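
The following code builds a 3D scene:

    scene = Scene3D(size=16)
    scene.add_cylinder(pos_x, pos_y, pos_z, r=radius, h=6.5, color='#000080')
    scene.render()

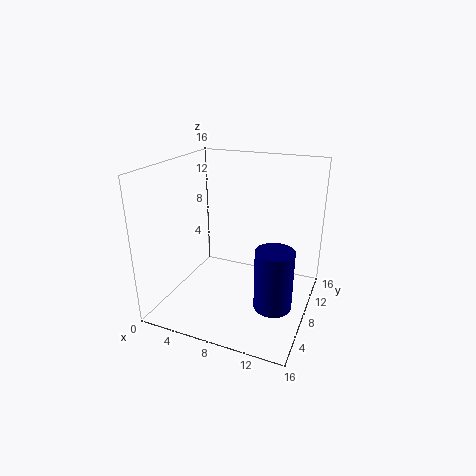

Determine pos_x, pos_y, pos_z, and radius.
pos_x = 13; pos_y = 5.5; pos_z = 2; radius = 2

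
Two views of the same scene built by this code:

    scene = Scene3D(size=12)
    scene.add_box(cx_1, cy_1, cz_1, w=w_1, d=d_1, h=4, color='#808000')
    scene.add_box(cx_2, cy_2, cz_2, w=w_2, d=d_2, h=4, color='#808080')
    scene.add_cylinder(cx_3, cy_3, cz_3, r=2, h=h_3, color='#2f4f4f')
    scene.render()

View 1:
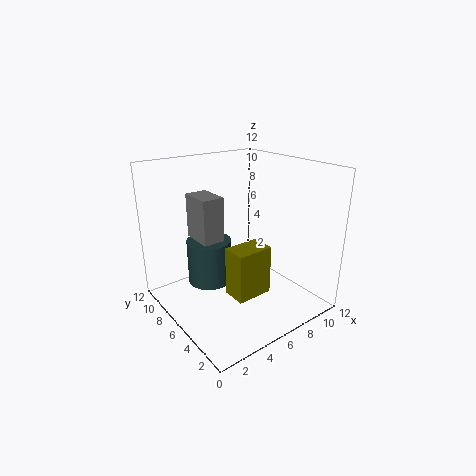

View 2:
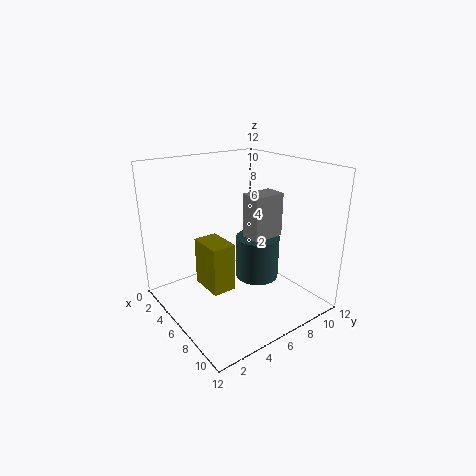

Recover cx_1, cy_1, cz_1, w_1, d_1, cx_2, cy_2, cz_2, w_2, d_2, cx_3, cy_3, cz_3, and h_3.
cx_1 = 4; cy_1 = 3; cz_1 = 2; w_1 = 3; d_1 = 2; cx_2 = 4; cy_2 = 8; cz_2 = 5; w_2 = 2; d_2 = 3; cx_3 = 5; cy_3 = 9; cz_3 = 1; h_3 = 4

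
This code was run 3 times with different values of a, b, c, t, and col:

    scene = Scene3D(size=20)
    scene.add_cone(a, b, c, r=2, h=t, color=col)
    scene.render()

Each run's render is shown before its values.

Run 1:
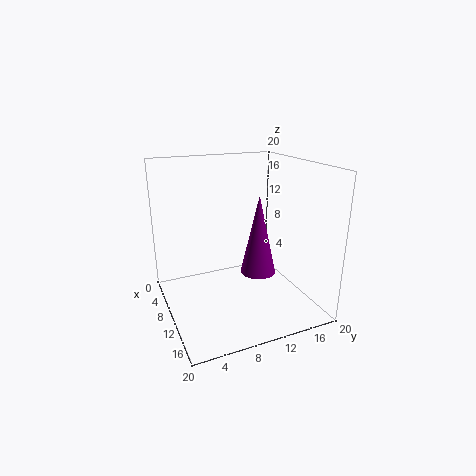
a = 18
b = 9
c = 9
t = 9
col = 'purple'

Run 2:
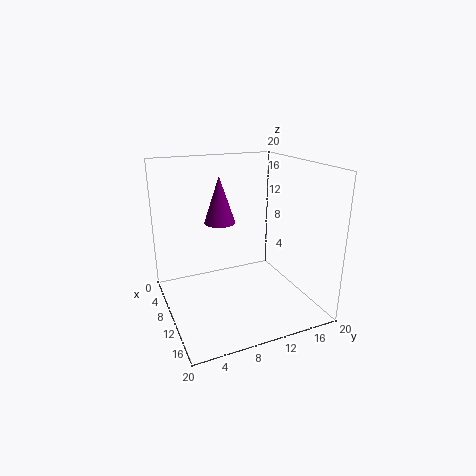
a = 11
b = 7
c = 13
t = 6
col = 'purple'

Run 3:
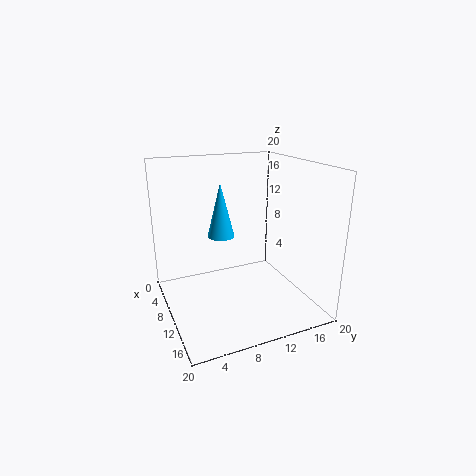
a = 6
b = 9
c = 9
t = 8
col = 'deepskyblue'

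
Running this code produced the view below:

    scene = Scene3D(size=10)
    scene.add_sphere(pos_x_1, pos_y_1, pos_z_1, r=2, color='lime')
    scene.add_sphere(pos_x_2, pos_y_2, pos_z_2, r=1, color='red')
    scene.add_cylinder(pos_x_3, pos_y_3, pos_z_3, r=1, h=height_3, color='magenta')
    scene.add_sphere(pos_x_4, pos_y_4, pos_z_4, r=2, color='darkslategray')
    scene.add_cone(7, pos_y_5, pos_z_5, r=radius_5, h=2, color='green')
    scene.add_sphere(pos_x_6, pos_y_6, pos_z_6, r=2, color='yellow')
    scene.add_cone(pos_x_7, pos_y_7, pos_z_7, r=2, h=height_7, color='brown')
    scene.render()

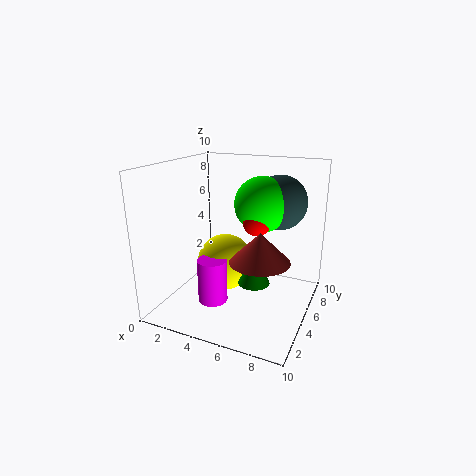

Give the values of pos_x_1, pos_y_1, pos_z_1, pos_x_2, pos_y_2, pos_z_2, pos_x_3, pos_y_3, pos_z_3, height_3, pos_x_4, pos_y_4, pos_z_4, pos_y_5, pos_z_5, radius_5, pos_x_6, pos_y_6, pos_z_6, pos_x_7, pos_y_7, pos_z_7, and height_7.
pos_x_1 = 6
pos_y_1 = 7
pos_z_1 = 7
pos_x_2 = 6
pos_y_2 = 6
pos_z_2 = 6
pos_x_3 = 4
pos_y_3 = 3
pos_z_3 = 1
height_3 = 3
pos_x_4 = 7
pos_y_4 = 8
pos_z_4 = 7
pos_y_5 = 3
pos_z_5 = 3
radius_5 = 1
pos_x_6 = 4
pos_y_6 = 5
pos_z_6 = 3
pos_x_7 = 7
pos_y_7 = 4
pos_z_7 = 4
height_7 = 2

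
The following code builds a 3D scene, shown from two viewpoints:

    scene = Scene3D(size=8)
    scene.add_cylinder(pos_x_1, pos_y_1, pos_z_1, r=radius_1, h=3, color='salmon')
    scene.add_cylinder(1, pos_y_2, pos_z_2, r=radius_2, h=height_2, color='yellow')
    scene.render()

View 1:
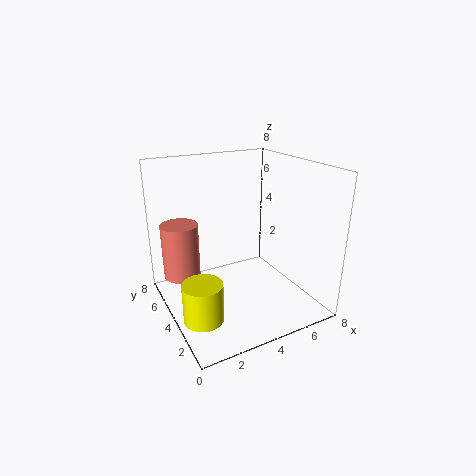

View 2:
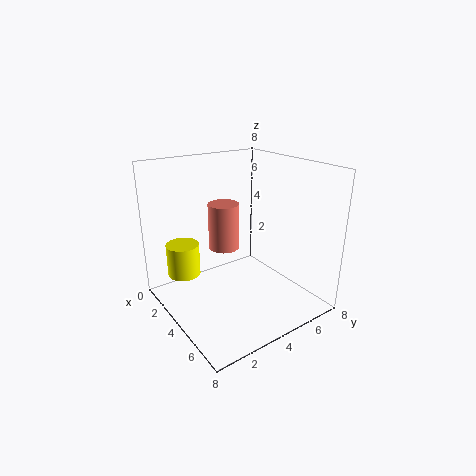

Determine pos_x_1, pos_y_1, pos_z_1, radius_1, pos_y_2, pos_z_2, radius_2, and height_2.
pos_x_1 = 1
pos_y_1 = 5
pos_z_1 = 2
radius_1 = 1
pos_y_2 = 2
pos_z_2 = 1
radius_2 = 1
height_2 = 2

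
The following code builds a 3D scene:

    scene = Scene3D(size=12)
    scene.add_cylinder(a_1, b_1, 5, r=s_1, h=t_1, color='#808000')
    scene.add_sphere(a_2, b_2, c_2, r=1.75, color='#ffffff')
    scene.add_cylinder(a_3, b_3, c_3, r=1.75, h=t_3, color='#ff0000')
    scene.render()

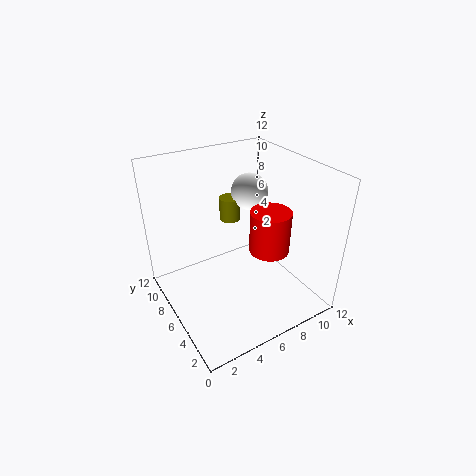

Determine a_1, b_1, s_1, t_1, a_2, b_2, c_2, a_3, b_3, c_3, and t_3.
a_1 = 8, b_1 = 10.75, s_1 = 1, t_1 = 2.25, a_2 = 9.75, b_2 = 10, c_2 = 7.75, a_3 = 8.75, b_3 = 5.25, c_3 = 4.25, t_3 = 3.75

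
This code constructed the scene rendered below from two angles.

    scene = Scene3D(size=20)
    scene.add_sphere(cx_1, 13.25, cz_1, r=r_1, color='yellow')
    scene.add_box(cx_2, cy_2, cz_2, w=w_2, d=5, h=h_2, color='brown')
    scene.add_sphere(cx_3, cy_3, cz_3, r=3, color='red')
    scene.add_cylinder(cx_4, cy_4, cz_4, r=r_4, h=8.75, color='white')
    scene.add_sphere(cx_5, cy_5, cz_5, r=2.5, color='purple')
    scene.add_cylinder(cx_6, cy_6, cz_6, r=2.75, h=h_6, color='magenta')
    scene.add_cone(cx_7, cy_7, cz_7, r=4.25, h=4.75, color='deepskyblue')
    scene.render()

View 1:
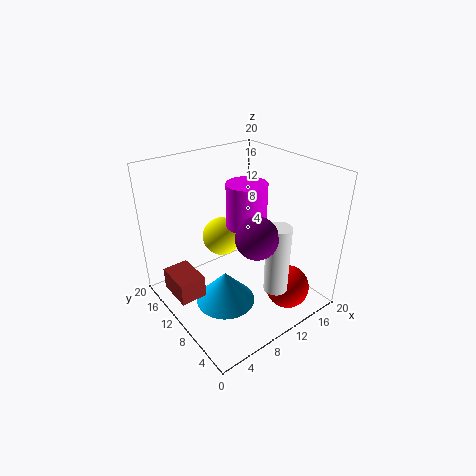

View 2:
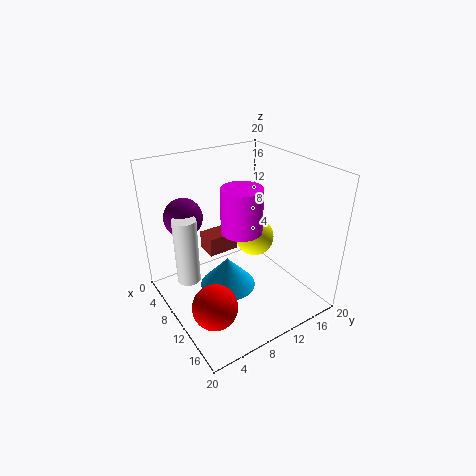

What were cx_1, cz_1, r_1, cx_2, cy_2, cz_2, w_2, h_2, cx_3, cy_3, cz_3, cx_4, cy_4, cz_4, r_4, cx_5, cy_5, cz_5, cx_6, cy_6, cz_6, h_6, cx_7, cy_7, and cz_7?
cx_1 = 9.5, cz_1 = 9, r_1 = 2.75, cx_2 = 0.25, cy_2 = 9, cz_2 = 3.75, w_2 = 3.5, h_2 = 3, cx_3 = 14, cy_3 = 3.75, cz_3 = 3.5, cx_4 = 10, cy_4 = 2.25, cz_4 = 6.25, r_4 = 1.5, cx_5 = 7.5, cy_5 = 3.25, cz_5 = 14, cx_6 = 11.25, cy_6 = 9.75, cz_6 = 11.75, h_6 = 6, cx_7 = 7.5, cy_7 = 9.75, cz_7 = 0.5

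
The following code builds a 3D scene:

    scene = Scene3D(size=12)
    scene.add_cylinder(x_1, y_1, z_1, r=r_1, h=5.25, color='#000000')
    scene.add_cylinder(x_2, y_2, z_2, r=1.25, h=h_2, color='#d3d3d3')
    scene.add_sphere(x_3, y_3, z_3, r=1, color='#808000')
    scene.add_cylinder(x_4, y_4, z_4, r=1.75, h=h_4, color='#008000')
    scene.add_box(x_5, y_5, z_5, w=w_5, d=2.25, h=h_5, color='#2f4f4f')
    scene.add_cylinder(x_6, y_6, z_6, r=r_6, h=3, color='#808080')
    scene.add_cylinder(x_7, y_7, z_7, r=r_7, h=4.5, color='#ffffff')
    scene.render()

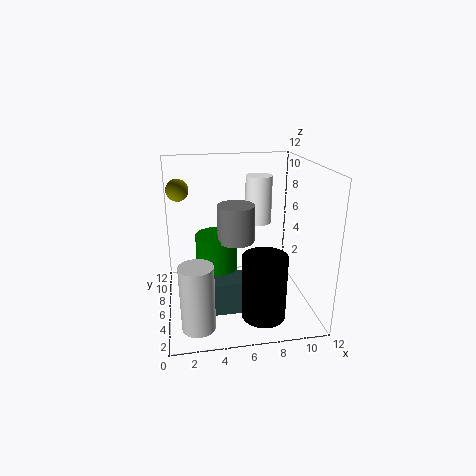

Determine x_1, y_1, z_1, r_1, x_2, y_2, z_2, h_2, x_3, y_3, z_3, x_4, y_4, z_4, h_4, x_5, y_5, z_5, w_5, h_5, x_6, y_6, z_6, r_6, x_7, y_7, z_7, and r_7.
x_1 = 7.5; y_1 = 2.75; z_1 = 0.5; r_1 = 1.75; x_2 = 2.25; y_2 = 1.5; z_2 = 1; h_2 = 5; x_3 = 1.25; y_3 = 10; z_3 = 9.25; x_4 = 4.25; y_4 = 6.5; z_4 = 2.75; h_4 = 3.5; x_5 = 3.5; y_5 = 3.25; z_5 = 0.5; w_5 = 3.25; h_5 = 2.75; x_6 = 5.75; y_6 = 5.5; z_6 = 6; r_6 = 1.5; x_7 = 8.75; y_7 = 10.25; z_7 = 5.75; r_7 = 1.25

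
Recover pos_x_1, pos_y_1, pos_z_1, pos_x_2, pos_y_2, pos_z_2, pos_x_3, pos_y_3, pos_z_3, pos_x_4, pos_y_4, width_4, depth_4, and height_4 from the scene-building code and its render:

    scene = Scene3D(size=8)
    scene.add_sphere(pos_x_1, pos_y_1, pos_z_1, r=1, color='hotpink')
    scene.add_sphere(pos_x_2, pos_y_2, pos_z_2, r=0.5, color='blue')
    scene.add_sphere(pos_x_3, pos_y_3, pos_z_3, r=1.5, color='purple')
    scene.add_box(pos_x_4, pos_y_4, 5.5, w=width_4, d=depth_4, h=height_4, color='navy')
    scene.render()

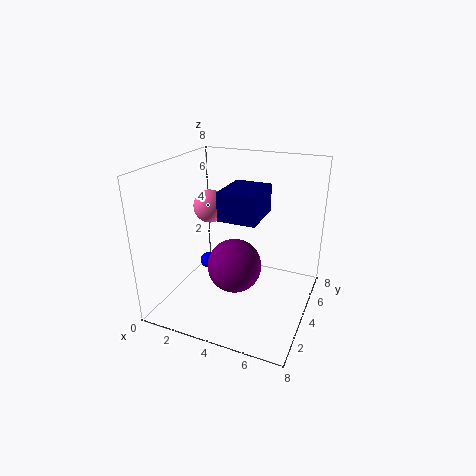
pos_x_1 = 1.5, pos_y_1 = 5.5, pos_z_1 = 5, pos_x_2 = 1.5, pos_y_2 = 5, pos_z_2 = 1.5, pos_x_3 = 4, pos_y_3 = 3.5, pos_z_3 = 2.5, pos_x_4 = 3.5, pos_y_4 = 2.5, width_4 = 2, depth_4 = 2.5, height_4 = 1.5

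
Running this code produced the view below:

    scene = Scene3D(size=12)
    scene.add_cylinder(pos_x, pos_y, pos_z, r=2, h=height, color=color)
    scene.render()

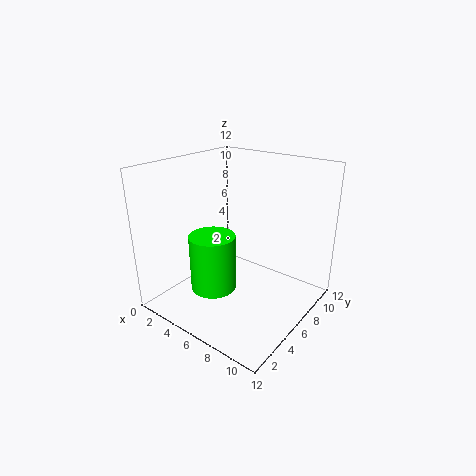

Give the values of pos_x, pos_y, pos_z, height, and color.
pos_x = 4; pos_y = 5; pos_z = 1; height = 5; color = 'lime'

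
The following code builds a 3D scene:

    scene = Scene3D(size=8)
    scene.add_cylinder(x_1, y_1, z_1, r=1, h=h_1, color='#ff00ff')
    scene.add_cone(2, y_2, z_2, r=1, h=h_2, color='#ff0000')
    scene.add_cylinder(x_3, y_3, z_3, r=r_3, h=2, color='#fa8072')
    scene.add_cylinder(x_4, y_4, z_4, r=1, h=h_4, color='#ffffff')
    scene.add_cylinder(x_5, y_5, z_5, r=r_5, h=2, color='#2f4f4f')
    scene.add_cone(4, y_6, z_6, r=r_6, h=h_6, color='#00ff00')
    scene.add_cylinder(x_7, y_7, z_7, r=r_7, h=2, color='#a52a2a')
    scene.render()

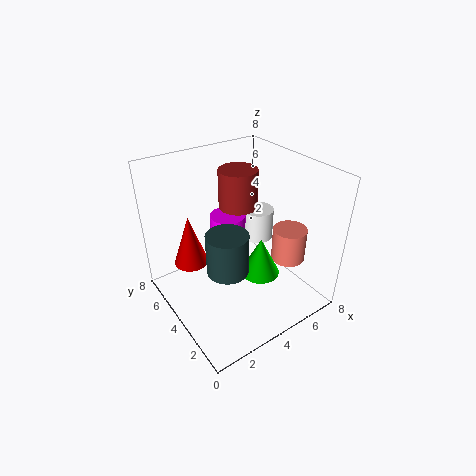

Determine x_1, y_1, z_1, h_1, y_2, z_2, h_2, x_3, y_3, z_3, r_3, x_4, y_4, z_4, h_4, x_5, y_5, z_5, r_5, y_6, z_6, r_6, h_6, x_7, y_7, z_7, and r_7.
x_1 = 4, y_1 = 5, z_1 = 4, h_1 = 1, y_2 = 6, z_2 = 2, h_2 = 3, x_3 = 7, y_3 = 3, z_3 = 2, r_3 = 1, x_4 = 7, y_4 = 6, z_4 = 2, h_4 = 2, x_5 = 2, y_5 = 2, z_5 = 4, r_5 = 1, y_6 = 2, z_6 = 3, r_6 = 1, h_6 = 2, x_7 = 4, y_7 = 4, z_7 = 6, r_7 = 1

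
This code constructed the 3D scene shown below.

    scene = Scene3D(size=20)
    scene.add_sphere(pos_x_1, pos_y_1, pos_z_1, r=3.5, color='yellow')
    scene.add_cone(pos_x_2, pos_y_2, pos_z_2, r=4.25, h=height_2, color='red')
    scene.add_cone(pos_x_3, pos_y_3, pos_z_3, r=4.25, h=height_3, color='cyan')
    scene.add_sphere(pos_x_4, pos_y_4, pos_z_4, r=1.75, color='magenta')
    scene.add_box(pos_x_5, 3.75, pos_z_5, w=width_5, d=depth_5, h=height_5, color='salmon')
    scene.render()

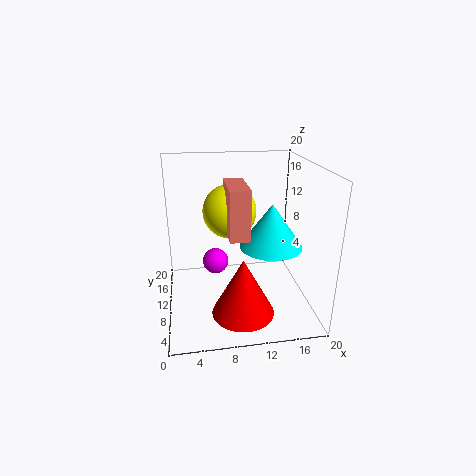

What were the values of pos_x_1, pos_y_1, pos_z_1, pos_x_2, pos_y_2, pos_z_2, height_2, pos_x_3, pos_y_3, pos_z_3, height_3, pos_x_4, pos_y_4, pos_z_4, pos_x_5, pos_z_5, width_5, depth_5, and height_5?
pos_x_1 = 8.75
pos_y_1 = 9.25
pos_z_1 = 14.25
pos_x_2 = 10
pos_y_2 = 5.75
pos_z_2 = 0.75
height_2 = 8
pos_x_3 = 14.25
pos_y_3 = 8.25
pos_z_3 = 9.25
height_3 = 6
pos_x_4 = 6.75
pos_y_4 = 9.5
pos_z_4 = 7
pos_x_5 = 8
pos_z_5 = 12.25
width_5 = 2.5
depth_5 = 6
height_5 = 6.25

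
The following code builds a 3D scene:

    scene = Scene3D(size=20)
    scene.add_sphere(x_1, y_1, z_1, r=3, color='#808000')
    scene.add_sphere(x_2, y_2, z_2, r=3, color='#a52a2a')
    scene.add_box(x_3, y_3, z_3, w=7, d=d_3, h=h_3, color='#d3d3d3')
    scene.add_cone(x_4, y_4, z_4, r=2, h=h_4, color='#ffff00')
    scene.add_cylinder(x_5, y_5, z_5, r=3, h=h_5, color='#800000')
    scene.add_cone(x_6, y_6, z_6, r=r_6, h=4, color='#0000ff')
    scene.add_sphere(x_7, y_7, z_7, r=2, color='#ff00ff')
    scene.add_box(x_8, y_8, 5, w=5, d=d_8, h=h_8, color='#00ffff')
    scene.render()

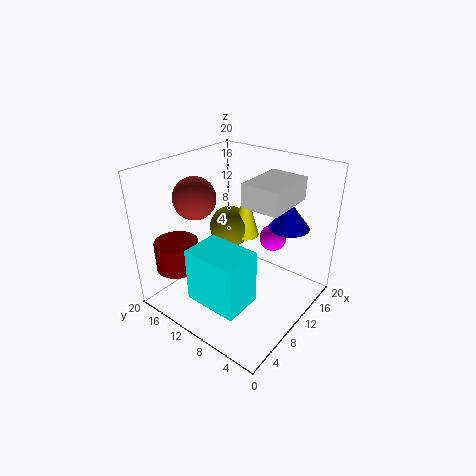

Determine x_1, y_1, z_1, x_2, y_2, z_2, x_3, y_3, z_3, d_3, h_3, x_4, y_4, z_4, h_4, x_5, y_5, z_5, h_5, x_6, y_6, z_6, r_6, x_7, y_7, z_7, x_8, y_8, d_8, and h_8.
x_1 = 12, y_1 = 13, z_1 = 10, x_2 = 8, y_2 = 16, z_2 = 15, x_3 = 8, y_3 = 3, z_3 = 16, d_3 = 5, h_3 = 3, x_4 = 13, y_4 = 11, z_4 = 9, h_4 = 7, x_5 = 4, y_5 = 16, z_5 = 6, h_5 = 4, x_6 = 17, y_6 = 6, z_6 = 10, r_6 = 3, x_7 = 16, y_7 = 8, z_7 = 8, x_8 = 1, y_8 = 4, d_8 = 7, h_8 = 7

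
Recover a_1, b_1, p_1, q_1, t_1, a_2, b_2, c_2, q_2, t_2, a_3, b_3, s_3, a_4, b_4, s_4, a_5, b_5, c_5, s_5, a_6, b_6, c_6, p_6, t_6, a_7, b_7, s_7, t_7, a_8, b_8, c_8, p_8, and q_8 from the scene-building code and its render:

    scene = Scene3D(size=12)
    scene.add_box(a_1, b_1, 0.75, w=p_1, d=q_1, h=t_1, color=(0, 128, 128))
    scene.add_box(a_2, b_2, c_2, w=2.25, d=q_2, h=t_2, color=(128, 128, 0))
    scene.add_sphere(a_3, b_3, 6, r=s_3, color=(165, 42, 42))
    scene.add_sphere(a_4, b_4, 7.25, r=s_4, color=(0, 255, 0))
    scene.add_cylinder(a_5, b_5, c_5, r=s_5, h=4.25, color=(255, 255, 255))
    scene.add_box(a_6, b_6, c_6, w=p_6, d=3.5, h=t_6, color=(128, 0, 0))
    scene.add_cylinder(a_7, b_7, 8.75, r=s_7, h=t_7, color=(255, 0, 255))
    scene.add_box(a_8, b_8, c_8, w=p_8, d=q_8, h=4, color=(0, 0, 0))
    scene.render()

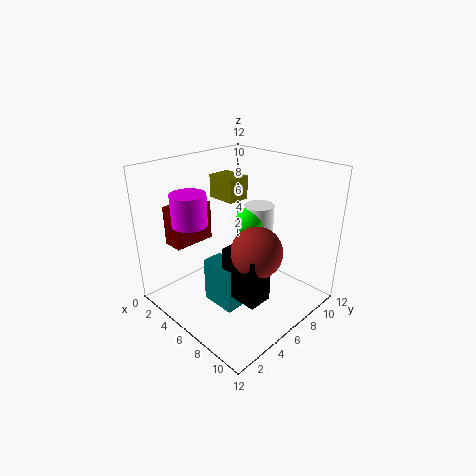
a_1 = 4.75; b_1 = 3.25; p_1 = 3; q_1 = 1.75; t_1 = 3.75; a_2 = 4.75; b_2 = 4.25; c_2 = 9.75; q_2 = 1.75; t_2 = 1.75; a_3 = 8.75; b_3 = 5.25; s_3 = 2; a_4 = 6.25; b_4 = 7.25; s_4 = 1.25; a_5 = 6.5; b_5 = 8; c_5 = 4.25; s_5 = 1.25; a_6 = 1.75; b_6 = 1.75; c_6 = 5.5; p_6 = 1.75; t_6 = 3.25; a_7 = 6; b_7 = 1.25; s_7 = 1.25; t_7 = 2.25; a_8 = 6.75; b_8 = 3.5; c_8 = 2.25; p_8 = 3.25; q_8 = 2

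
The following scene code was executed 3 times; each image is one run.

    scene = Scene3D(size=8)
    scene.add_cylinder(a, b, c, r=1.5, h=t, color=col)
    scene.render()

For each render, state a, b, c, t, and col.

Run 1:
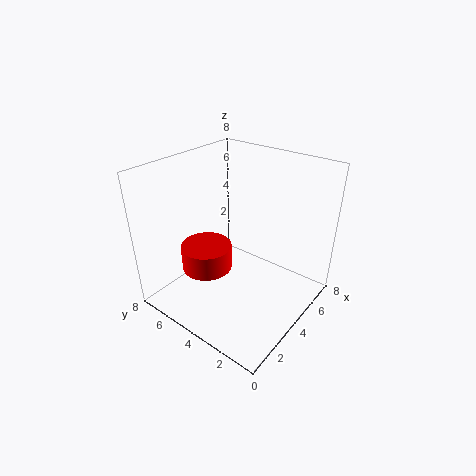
a = 3.5; b = 6; c = 1.5; t = 1.5; col = 'red'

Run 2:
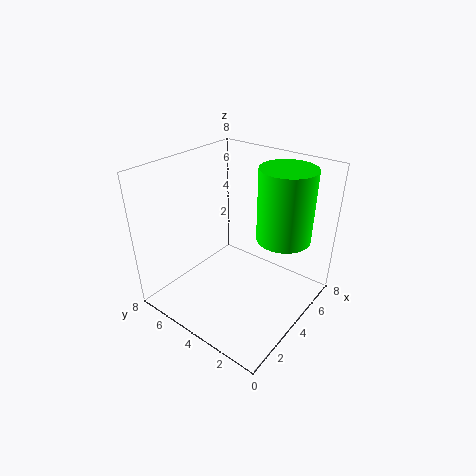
a = 5.5; b = 2; c = 4; t = 4; col = 'lime'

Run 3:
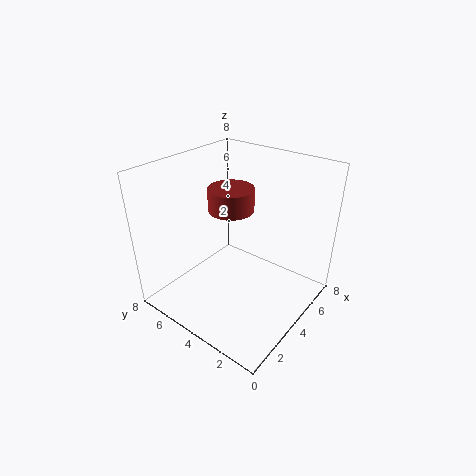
a = 6.5; b = 6.5; c = 4; t = 1.5; col = 'brown'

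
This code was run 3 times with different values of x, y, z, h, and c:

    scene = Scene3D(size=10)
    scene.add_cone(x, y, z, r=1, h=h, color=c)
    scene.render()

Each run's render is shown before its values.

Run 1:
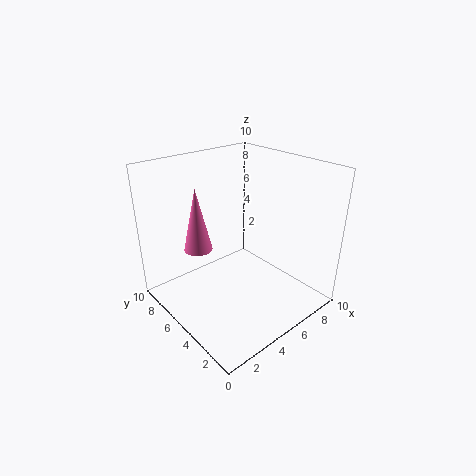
x = 3, y = 7, z = 4, h = 4.5, c = 'hotpink'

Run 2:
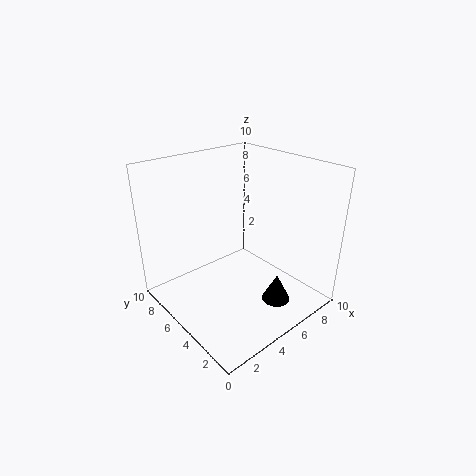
x = 6.5, y = 2.5, z = 0.5, h = 2, c = 'black'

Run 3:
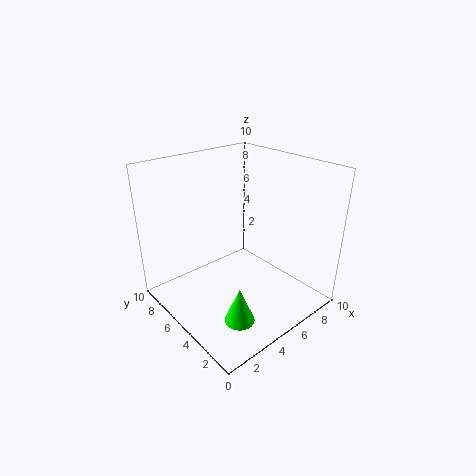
x = 3, y = 2.5, z = 0.5, h = 2.5, c = 'lime'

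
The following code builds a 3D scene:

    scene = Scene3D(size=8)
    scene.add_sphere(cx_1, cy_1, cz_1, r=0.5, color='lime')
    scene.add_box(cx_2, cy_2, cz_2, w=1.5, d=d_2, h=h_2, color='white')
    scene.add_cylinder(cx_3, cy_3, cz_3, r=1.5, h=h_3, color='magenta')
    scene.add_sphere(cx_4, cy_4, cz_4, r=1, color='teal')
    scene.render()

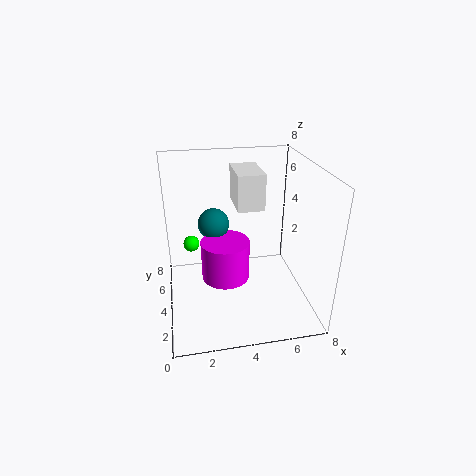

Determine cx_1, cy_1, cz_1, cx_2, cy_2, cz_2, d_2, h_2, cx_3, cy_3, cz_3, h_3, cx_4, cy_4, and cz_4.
cx_1 = 1.5; cy_1 = 6.5; cz_1 = 2.5; cx_2 = 4; cy_2 = 4; cz_2 = 5.5; d_2 = 2.5; h_2 = 2; cx_3 = 3.5; cy_3 = 5.5; cz_3 = 0.5; h_3 = 2.5; cx_4 = 3; cy_4 = 7; cz_4 = 3.5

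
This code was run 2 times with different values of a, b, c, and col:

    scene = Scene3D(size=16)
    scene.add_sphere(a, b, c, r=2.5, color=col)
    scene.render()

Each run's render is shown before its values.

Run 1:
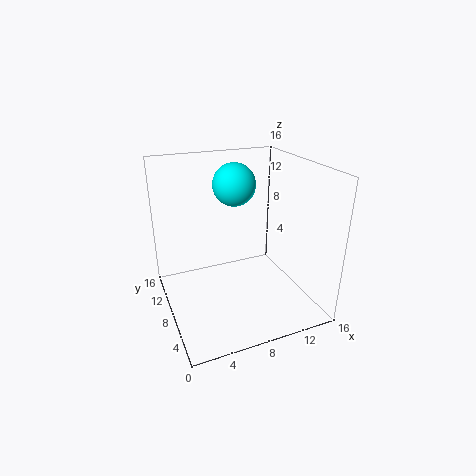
a = 9, b = 11.5, c = 13, col = 'cyan'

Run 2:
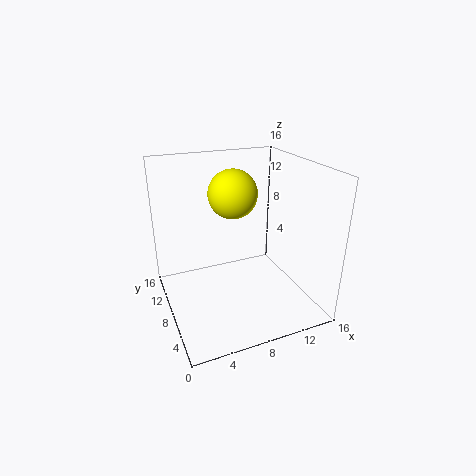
a = 7, b = 7, c = 13.5, col = 'yellow'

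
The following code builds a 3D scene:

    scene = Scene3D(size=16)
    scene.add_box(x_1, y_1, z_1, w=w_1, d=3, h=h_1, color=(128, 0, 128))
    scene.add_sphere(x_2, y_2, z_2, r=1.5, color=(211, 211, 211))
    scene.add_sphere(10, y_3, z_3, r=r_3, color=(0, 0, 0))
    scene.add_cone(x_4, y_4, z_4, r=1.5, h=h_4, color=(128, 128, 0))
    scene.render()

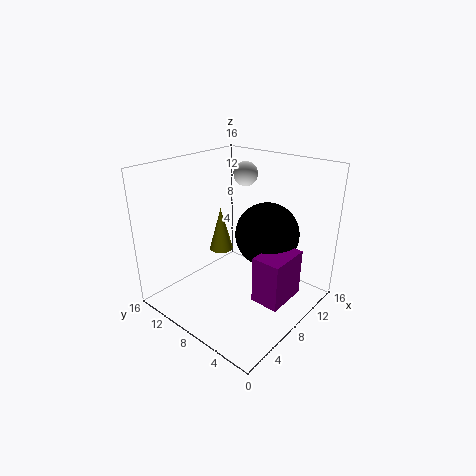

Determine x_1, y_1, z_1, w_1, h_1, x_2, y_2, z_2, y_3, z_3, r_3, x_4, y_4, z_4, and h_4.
x_1 = 5.5; y_1 = 1; z_1 = 3; w_1 = 4.5; h_1 = 5; x_2 = 13.5; y_2 = 11.5; z_2 = 13.5; y_3 = 5.5; z_3 = 8.5; r_3 = 3.5; x_4 = 10.5; y_4 = 13; z_4 = 4; h_4 = 5.5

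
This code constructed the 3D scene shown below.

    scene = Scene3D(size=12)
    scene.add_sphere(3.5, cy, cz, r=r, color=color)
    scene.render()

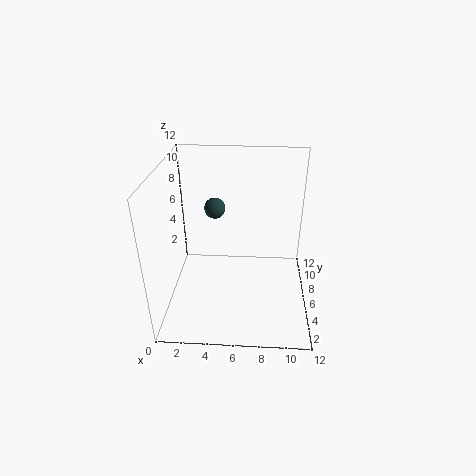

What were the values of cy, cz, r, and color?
cy = 10.5; cz = 6.5; r = 1; color = 'darkslategray'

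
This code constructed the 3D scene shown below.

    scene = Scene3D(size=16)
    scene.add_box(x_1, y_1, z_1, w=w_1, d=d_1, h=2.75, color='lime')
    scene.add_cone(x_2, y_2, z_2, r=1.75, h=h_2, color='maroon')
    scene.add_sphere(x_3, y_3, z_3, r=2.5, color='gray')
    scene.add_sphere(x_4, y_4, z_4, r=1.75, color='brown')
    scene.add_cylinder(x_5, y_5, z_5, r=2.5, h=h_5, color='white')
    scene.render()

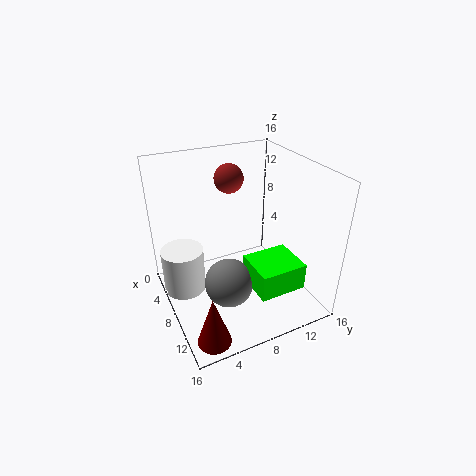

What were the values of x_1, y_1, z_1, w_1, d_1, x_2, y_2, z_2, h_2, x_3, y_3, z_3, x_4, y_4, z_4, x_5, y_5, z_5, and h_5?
x_1 = 11.25; y_1 = 7; z_1 = 5.25; w_1 = 4.25; d_1 = 4.75; x_2 = 13.75; y_2 = 2.5; z_2 = 0.25; h_2 = 5.5; x_3 = 11.5; y_3 = 5.25; z_3 = 5.25; x_4 = 3; y_4 = 9.25; z_4 = 13; x_5 = 4.25; y_5 = 2.5; z_5 = 0.25; h_5 = 5.5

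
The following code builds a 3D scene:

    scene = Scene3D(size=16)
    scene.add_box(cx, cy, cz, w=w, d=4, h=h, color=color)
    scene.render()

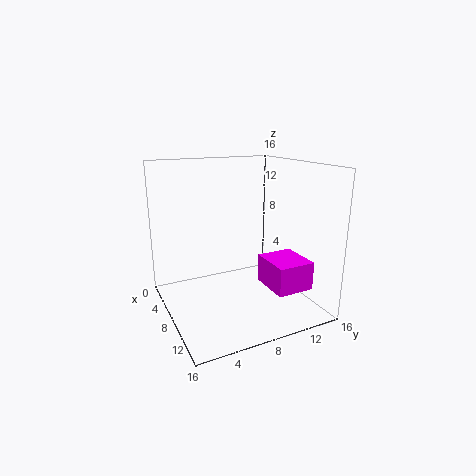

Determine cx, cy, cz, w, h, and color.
cx = 10
cy = 9.5
cz = 3.5
w = 4.5
h = 3
color = 'magenta'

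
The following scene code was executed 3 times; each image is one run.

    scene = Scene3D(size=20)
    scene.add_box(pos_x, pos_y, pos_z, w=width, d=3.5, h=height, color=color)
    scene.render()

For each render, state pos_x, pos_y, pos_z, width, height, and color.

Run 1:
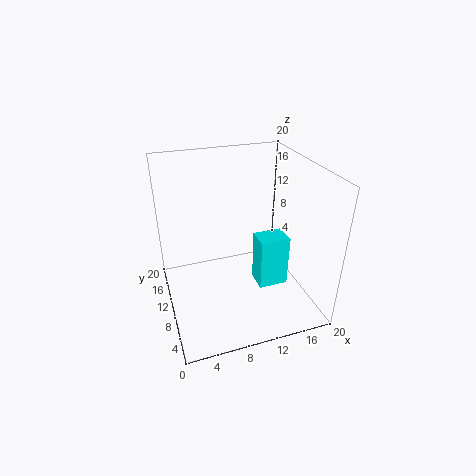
pos_x = 13.5
pos_y = 9.5
pos_z = 0.5
width = 4.5
height = 8
color = 'cyan'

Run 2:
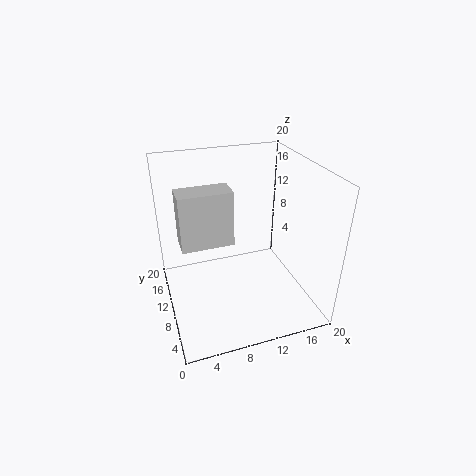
pos_x = 2
pos_y = 8.5
pos_z = 10
width = 7
height = 7.5
color = 'lightgray'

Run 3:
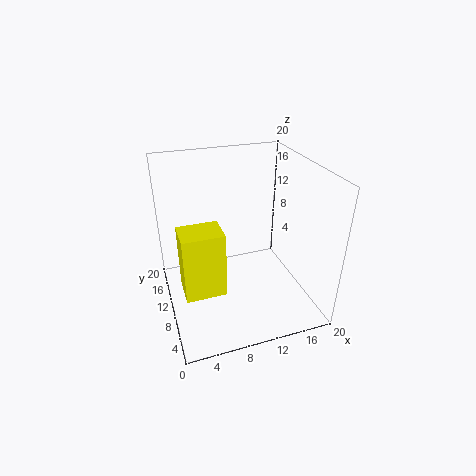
pos_x = 1
pos_y = 0.5
pos_z = 9
width = 4.5
height = 7.5
color = 'yellow'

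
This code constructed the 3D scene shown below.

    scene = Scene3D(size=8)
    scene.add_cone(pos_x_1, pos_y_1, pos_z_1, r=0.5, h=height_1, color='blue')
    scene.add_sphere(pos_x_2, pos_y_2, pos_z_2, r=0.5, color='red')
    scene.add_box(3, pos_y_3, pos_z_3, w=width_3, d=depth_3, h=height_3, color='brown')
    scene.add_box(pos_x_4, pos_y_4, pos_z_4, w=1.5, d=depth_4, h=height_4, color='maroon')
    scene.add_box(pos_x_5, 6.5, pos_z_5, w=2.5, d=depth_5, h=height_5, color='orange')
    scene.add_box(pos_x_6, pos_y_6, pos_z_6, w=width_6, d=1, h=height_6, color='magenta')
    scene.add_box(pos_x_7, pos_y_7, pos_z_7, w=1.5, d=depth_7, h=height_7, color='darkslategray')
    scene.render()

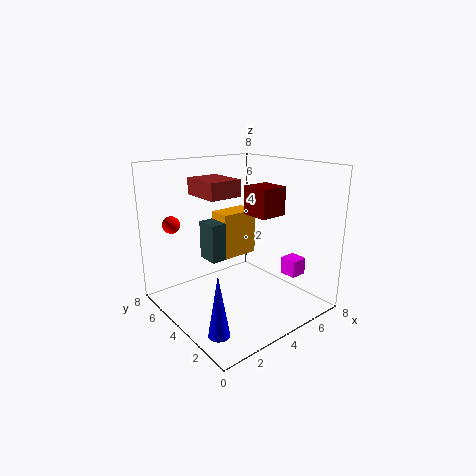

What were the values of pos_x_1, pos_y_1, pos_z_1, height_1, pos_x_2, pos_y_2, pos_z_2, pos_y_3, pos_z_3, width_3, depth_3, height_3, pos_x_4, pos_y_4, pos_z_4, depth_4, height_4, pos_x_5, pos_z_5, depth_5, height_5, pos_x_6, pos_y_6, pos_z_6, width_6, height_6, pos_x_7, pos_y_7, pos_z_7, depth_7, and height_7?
pos_x_1 = 0.5, pos_y_1 = 1, pos_z_1 = 1, height_1 = 3, pos_x_2 = 1.5, pos_y_2 = 7, pos_z_2 = 4.5, pos_y_3 = 5, pos_z_3 = 6, width_3 = 2, depth_3 = 2.5, height_3 = 1, pos_x_4 = 4, pos_y_4 = 2, pos_z_4 = 5.5, depth_4 = 1.5, height_4 = 1.5, pos_x_5 = 5, pos_z_5 = 1.5, depth_5 = 1.5, height_5 = 3, pos_x_6 = 6.5, pos_y_6 = 2, pos_z_6 = 1.5, width_6 = 1, height_6 = 1, pos_x_7 = 4, pos_y_7 = 6.5, pos_z_7 = 1.5, depth_7 = 1.5, height_7 = 2.5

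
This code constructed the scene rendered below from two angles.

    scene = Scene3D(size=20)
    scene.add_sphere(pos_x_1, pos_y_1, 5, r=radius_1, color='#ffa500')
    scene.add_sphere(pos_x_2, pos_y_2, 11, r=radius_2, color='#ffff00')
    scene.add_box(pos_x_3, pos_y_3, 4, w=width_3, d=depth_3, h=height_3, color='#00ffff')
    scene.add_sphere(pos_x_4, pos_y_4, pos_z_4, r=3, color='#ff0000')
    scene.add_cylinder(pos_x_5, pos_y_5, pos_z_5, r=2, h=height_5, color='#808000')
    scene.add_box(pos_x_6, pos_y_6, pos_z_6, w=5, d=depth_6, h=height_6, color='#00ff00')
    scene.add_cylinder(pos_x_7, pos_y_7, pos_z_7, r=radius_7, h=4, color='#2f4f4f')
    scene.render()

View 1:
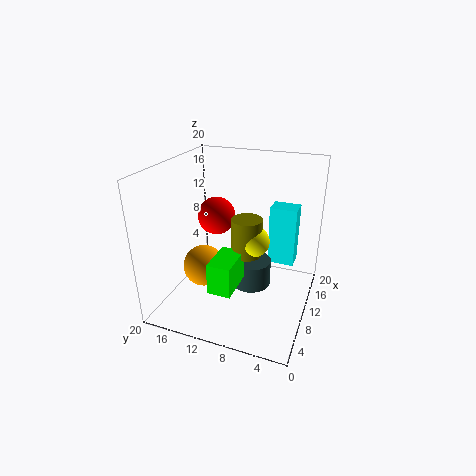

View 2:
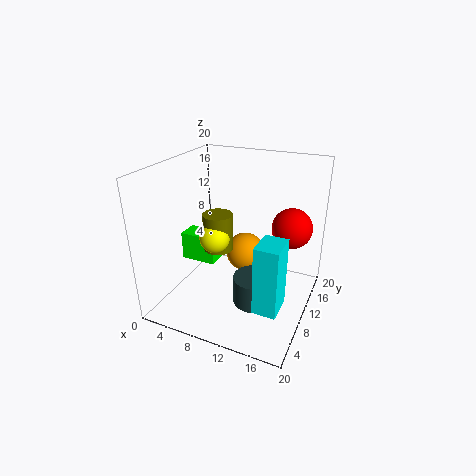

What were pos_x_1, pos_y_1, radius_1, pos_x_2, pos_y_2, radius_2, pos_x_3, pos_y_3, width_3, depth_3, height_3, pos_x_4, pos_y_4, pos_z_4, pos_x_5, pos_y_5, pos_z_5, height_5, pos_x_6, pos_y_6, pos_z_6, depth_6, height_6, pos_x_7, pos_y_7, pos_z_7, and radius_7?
pos_x_1 = 9
pos_y_1 = 15
radius_1 = 3
pos_x_2 = 8
pos_y_2 = 7
radius_2 = 2
pos_x_3 = 15
pos_y_3 = 3
width_3 = 3
depth_3 = 4
height_3 = 9
pos_x_4 = 16
pos_y_4 = 16
pos_z_4 = 10
pos_x_5 = 8
pos_y_5 = 8
pos_z_5 = 9
height_5 = 5
pos_x_6 = 2
pos_y_6 = 8
pos_z_6 = 6
depth_6 = 3
height_6 = 4
pos_x_7 = 13
pos_y_7 = 9
pos_z_7 = 1
radius_7 = 3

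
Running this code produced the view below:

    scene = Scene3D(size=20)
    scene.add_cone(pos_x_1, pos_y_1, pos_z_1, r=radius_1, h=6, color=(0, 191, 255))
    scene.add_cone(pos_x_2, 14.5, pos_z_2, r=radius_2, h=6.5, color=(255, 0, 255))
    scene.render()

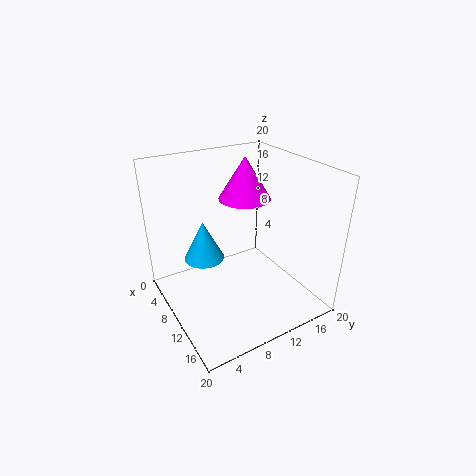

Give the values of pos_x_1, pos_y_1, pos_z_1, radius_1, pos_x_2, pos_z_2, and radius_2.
pos_x_1 = 5
pos_y_1 = 7
pos_z_1 = 5
radius_1 = 3
pos_x_2 = 4.5
pos_z_2 = 13
radius_2 = 4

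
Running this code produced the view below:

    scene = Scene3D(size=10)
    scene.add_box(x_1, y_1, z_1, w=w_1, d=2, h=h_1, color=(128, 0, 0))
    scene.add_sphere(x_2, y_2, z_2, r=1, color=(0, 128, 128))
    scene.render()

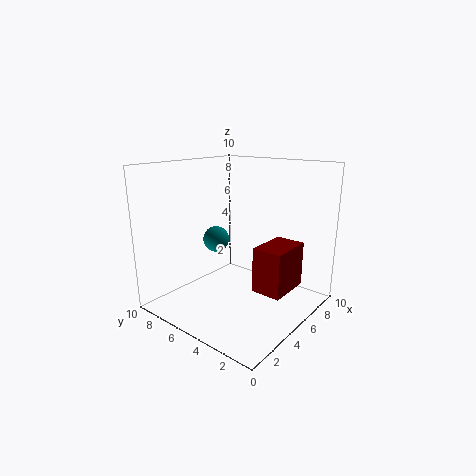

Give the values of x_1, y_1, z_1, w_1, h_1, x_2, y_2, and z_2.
x_1 = 4; y_1 = 1; z_1 = 2; w_1 = 3; h_1 = 3; x_2 = 6; y_2 = 8; z_2 = 4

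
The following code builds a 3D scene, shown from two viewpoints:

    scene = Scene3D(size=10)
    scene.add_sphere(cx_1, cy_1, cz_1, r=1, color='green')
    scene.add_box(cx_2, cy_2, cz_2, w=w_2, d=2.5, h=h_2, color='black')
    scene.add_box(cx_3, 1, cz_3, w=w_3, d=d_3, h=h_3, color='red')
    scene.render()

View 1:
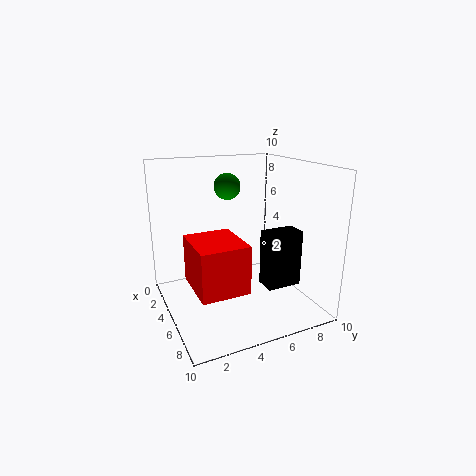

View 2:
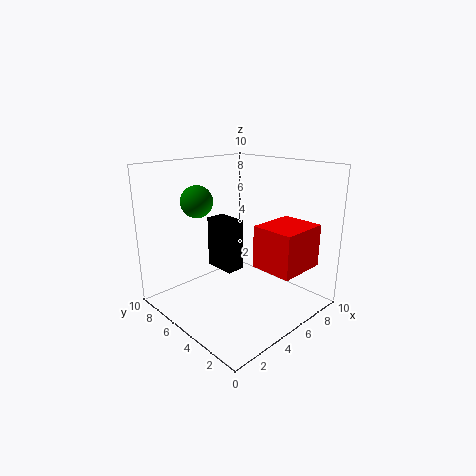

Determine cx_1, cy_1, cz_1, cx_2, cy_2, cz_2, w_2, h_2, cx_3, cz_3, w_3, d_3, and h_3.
cx_1 = 2
cy_1 = 5.5
cz_1 = 8
cx_2 = 5.5
cy_2 = 6.5
cz_2 = 1.5
w_2 = 1.5
h_2 = 4
cx_3 = 5.5
cz_3 = 3
w_3 = 3.5
d_3 = 3
h_3 = 3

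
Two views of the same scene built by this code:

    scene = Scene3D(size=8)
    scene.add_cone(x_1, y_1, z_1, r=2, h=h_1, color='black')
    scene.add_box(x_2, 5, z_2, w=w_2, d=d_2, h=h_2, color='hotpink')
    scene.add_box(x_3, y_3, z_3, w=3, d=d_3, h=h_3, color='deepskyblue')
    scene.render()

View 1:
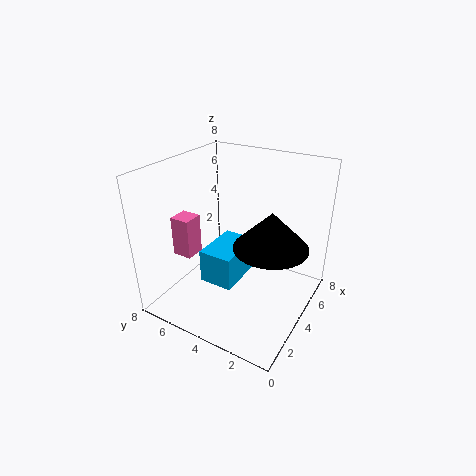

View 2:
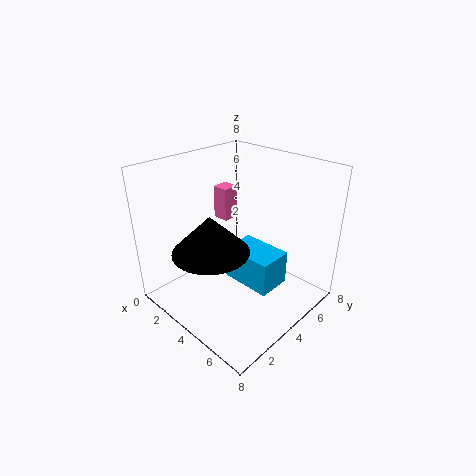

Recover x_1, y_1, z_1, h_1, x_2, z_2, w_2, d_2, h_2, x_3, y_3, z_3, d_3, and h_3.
x_1 = 4, y_1 = 2, z_1 = 4, h_1 = 2, x_2 = 1, z_2 = 4, w_2 = 1, d_2 = 1, h_2 = 2, x_3 = 3, y_3 = 4, z_3 = 1, d_3 = 2, h_3 = 2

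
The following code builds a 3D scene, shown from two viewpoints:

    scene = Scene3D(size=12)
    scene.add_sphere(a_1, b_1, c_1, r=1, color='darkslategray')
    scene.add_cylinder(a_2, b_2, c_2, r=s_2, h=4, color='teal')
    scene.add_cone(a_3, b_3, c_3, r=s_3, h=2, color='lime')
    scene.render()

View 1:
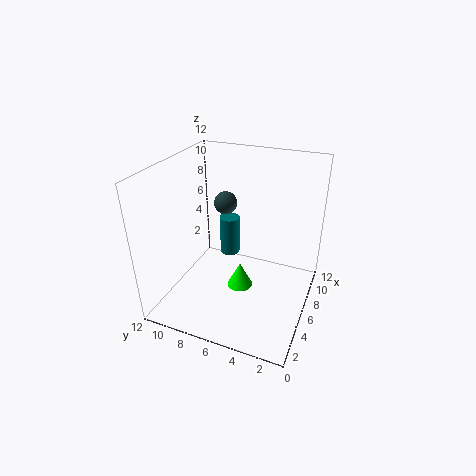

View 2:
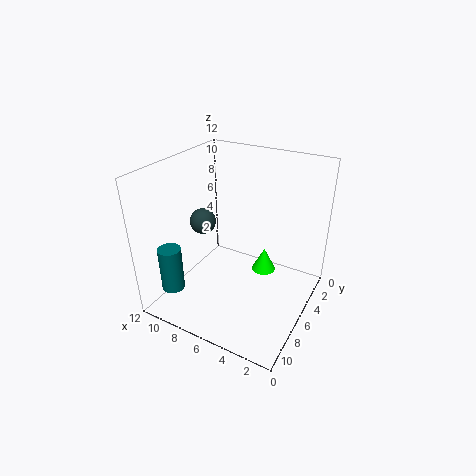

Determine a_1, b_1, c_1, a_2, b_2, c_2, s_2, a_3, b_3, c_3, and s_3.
a_1 = 8
b_1 = 8
c_1 = 8
a_2 = 11
b_2 = 9
c_2 = 1
s_2 = 1
a_3 = 4
b_3 = 5
c_3 = 3
s_3 = 1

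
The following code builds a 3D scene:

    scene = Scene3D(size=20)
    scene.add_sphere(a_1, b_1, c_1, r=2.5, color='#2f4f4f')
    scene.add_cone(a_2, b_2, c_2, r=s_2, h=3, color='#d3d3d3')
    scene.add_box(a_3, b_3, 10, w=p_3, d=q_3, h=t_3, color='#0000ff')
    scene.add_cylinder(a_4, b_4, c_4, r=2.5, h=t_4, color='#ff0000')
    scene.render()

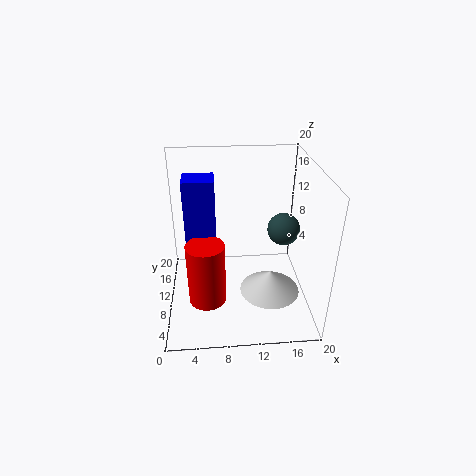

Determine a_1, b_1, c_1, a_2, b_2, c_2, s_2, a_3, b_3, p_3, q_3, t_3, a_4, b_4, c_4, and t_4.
a_1 = 17.5
b_1 = 14.5
c_1 = 8.5
a_2 = 14
b_2 = 6
c_2 = 4
s_2 = 4
a_3 = 3
b_3 = 8
p_3 = 4
q_3 = 3.5
t_3 = 9
a_4 = 5.5
b_4 = 6
c_4 = 3
t_4 = 8.5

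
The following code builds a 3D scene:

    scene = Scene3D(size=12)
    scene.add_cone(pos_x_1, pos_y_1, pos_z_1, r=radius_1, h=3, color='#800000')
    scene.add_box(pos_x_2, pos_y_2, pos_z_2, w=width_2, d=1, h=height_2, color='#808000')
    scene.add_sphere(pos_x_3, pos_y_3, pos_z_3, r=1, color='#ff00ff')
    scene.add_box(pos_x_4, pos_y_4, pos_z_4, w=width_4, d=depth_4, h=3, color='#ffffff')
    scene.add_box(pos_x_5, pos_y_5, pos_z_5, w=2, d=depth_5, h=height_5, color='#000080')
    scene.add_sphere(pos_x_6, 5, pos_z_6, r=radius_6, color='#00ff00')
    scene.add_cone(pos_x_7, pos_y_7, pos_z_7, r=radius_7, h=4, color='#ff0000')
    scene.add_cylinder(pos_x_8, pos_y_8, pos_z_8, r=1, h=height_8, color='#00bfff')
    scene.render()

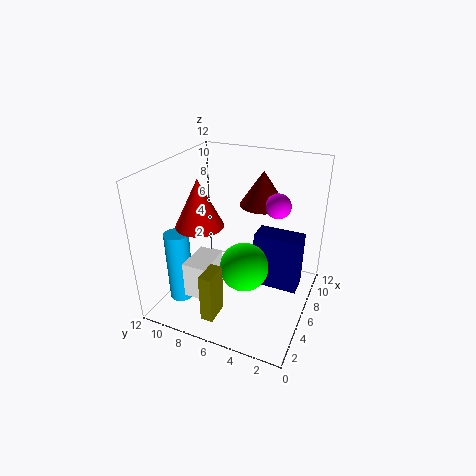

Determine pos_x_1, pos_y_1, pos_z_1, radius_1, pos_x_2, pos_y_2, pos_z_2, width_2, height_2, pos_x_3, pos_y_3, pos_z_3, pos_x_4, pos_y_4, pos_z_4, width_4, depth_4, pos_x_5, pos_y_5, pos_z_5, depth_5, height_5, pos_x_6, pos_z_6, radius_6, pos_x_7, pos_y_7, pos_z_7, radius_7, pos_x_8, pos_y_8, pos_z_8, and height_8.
pos_x_1 = 9, pos_y_1 = 5, pos_z_1 = 8, radius_1 = 2, pos_x_2 = 1, pos_y_2 = 6, pos_z_2 = 1, width_2 = 2, height_2 = 4, pos_x_3 = 7, pos_y_3 = 3, pos_z_3 = 9, pos_x_4 = 2, pos_y_4 = 7, pos_z_4 = 2, width_4 = 3, depth_4 = 2, pos_x_5 = 7, pos_y_5 = 1, pos_z_5 = 1, depth_5 = 4, height_5 = 5, pos_x_6 = 5, pos_z_6 = 4, radius_6 = 2, pos_x_7 = 5, pos_y_7 = 9, pos_z_7 = 7, radius_7 = 2, pos_x_8 = 3, pos_y_8 = 10, pos_z_8 = 1, height_8 = 6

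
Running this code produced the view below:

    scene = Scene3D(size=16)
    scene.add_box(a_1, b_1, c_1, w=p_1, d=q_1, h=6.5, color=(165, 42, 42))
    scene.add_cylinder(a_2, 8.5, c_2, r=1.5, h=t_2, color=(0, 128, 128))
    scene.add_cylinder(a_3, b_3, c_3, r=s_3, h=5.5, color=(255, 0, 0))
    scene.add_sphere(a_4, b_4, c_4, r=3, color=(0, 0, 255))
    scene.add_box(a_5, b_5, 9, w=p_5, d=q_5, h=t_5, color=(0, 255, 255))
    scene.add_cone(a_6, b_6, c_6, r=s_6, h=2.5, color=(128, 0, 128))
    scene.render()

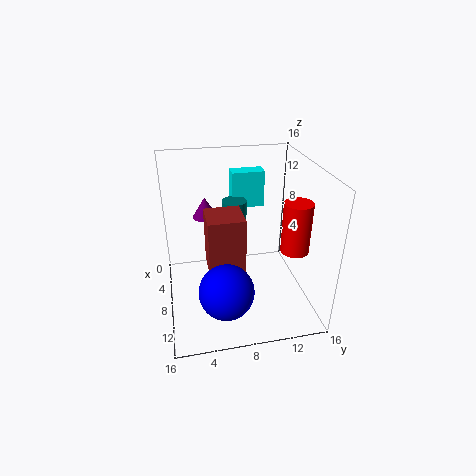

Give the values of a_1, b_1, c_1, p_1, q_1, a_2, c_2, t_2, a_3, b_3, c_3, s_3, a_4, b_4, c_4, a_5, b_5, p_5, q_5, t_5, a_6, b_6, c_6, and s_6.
a_1 = 6, b_1 = 4.5, c_1 = 4.5, p_1 = 4, q_1 = 4, a_2 = 3.5, c_2 = 7, t_2 = 3.5, a_3 = 11, b_3 = 13.5, c_3 = 7.5, s_3 = 1.5, a_4 = 11.5, b_4 = 6, c_4 = 3.5, a_5 = 0.5, b_5 = 8.5, p_5 = 2, q_5 = 4, t_5 = 4.5, a_6 = 3, b_6 = 5, c_6 = 8.5, s_6 = 1.5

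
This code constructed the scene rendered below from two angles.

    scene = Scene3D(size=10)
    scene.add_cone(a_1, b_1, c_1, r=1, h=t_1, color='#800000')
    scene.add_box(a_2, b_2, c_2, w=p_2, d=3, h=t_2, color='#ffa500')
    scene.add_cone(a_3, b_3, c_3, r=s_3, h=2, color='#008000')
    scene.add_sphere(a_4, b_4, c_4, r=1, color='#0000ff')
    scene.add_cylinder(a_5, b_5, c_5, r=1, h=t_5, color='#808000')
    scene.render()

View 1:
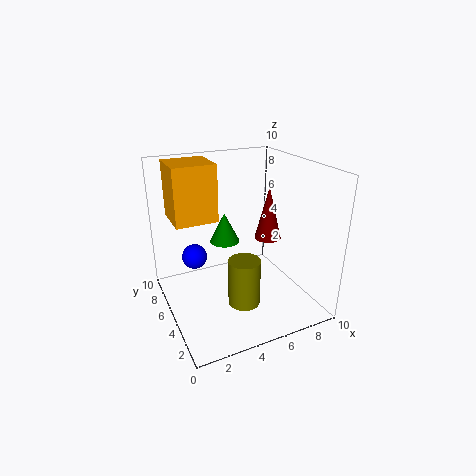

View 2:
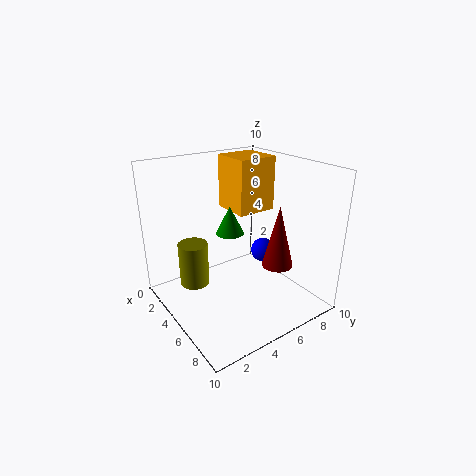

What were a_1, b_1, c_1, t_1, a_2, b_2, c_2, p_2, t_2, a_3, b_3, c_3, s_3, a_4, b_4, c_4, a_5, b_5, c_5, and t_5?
a_1 = 8
b_1 = 6
c_1 = 4
t_1 = 4
a_2 = 1
b_2 = 6
c_2 = 6
p_2 = 3
t_2 = 4
a_3 = 4
b_3 = 5
c_3 = 5
s_3 = 1
a_4 = 3
b_4 = 9
c_4 = 2
a_5 = 4
b_5 = 2
c_5 = 2
t_5 = 3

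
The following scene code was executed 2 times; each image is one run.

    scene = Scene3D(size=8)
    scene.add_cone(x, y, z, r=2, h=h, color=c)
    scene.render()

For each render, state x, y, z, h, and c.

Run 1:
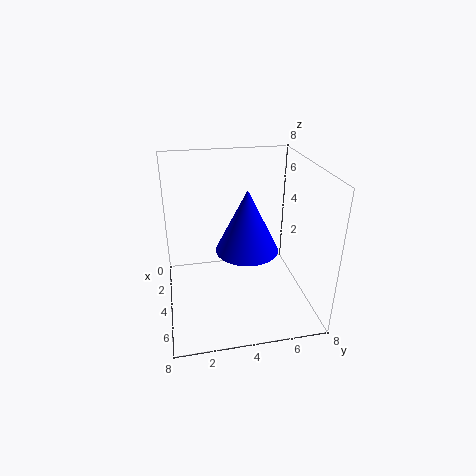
x = 2; y = 5; z = 2; h = 4; c = 'blue'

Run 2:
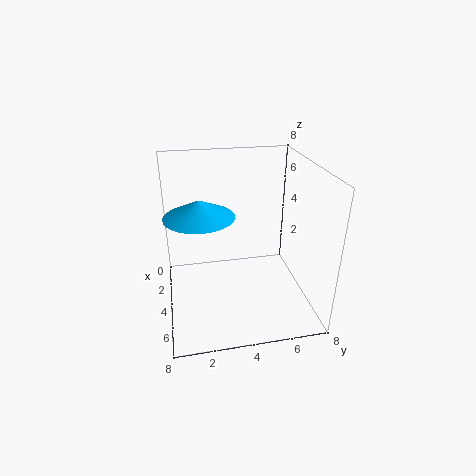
x = 3; y = 2; z = 5; h = 1; c = 'deepskyblue'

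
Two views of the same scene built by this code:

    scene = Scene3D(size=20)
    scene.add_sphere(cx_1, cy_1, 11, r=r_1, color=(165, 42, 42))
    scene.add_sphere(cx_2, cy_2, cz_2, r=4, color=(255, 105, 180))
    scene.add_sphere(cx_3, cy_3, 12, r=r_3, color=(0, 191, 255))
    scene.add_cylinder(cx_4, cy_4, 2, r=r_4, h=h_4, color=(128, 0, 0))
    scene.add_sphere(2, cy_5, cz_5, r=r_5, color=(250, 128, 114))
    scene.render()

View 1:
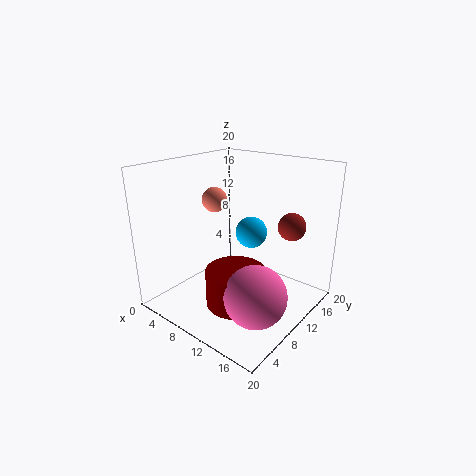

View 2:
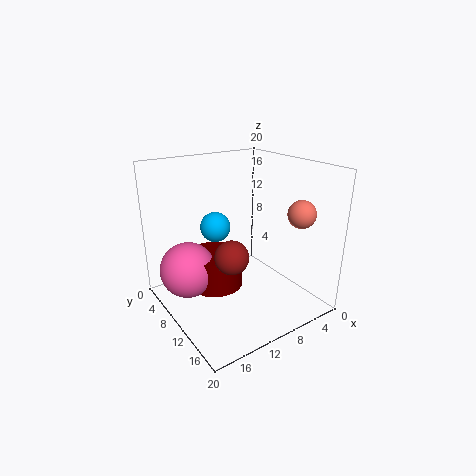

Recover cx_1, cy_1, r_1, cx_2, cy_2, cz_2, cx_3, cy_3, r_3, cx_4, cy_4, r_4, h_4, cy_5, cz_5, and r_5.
cx_1 = 15
cy_1 = 16
r_1 = 2
cx_2 = 16
cy_2 = 6
cz_2 = 5
cx_3 = 13
cy_3 = 9
r_3 = 2
cx_4 = 12
cy_4 = 7
r_4 = 4
h_4 = 5
cy_5 = 14
cz_5 = 13
r_5 = 2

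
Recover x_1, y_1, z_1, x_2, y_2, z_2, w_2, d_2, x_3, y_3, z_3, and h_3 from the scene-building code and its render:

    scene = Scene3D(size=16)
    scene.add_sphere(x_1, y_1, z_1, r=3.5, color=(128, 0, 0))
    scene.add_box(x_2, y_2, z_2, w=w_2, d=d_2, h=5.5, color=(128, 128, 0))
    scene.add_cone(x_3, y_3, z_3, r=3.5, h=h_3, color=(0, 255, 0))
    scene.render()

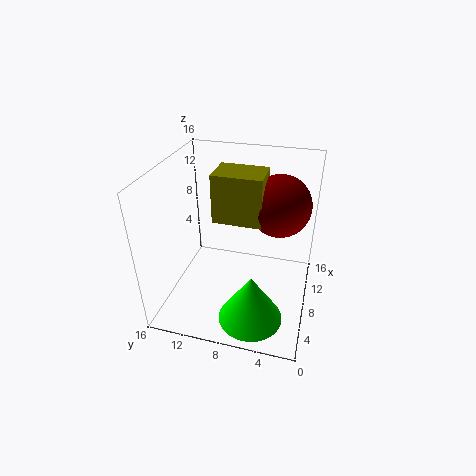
x_1 = 11
y_1 = 4
z_1 = 11
x_2 = 8
y_2 = 5.5
z_2 = 9.5
w_2 = 4
d_2 = 5.5
x_3 = 4
y_3 = 5.5
z_3 = 0.5
h_3 = 5.5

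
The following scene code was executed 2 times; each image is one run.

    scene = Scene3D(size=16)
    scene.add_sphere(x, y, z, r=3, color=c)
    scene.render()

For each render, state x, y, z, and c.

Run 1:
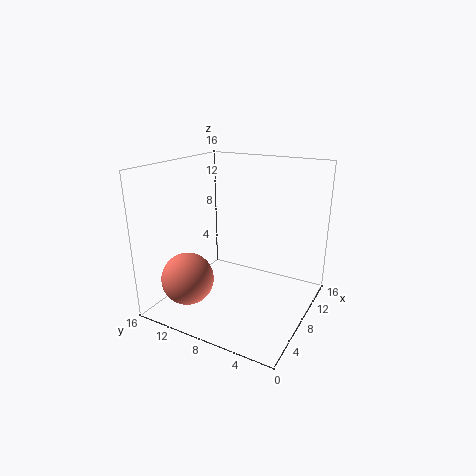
x = 5
y = 13
z = 3
c = 'salmon'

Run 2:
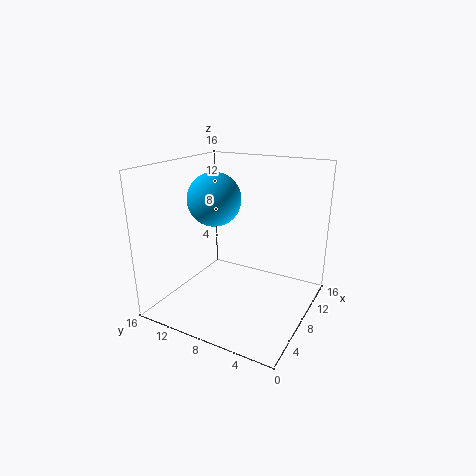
x = 8
y = 11
z = 12
c = 'deepskyblue'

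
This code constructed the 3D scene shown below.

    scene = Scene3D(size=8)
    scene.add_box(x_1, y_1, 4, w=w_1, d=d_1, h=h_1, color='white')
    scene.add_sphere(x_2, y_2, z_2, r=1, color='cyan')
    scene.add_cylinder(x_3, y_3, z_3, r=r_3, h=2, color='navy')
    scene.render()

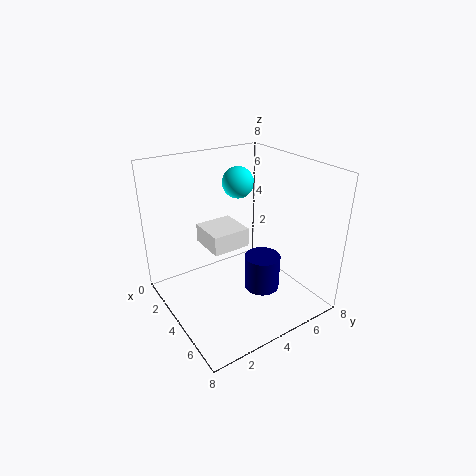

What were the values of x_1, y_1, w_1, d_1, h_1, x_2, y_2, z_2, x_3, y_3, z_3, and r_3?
x_1 = 3; y_1 = 2; w_1 = 2; d_1 = 2; h_1 = 1; x_2 = 1; y_2 = 6; z_2 = 6; x_3 = 5; y_3 = 5; z_3 = 1; r_3 = 1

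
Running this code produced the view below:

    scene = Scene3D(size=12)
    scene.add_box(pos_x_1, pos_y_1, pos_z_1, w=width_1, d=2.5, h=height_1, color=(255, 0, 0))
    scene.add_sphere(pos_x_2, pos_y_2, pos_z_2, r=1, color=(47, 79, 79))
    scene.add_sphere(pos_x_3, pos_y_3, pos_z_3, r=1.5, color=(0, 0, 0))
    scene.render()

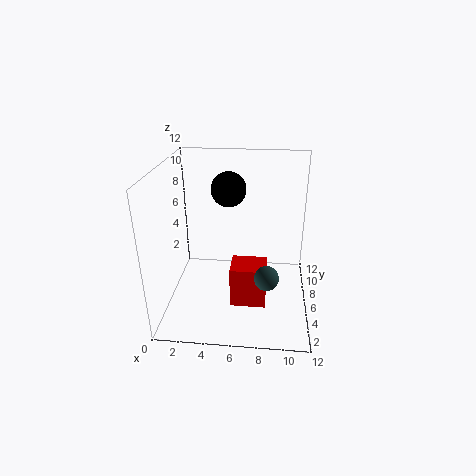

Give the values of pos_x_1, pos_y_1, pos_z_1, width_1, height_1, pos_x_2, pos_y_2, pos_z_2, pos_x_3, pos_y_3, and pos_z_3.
pos_x_1 = 5.5, pos_y_1 = 4, pos_z_1 = 0.5, width_1 = 3, height_1 = 3.5, pos_x_2 = 8.5, pos_y_2 = 4, pos_z_2 = 3.5, pos_x_3 = 5, pos_y_3 = 8, pos_z_3 = 9.5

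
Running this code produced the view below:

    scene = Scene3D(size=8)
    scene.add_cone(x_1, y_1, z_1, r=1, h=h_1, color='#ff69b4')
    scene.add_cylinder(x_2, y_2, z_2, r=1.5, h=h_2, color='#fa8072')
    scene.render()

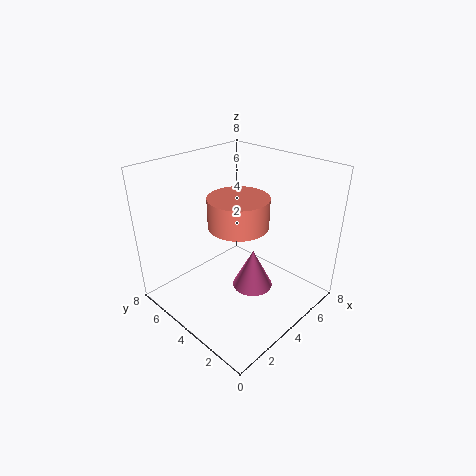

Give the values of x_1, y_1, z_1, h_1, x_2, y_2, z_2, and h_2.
x_1 = 3; y_1 = 2; z_1 = 2.5; h_1 = 2; x_2 = 3; y_2 = 3; z_2 = 5.5; h_2 = 1.5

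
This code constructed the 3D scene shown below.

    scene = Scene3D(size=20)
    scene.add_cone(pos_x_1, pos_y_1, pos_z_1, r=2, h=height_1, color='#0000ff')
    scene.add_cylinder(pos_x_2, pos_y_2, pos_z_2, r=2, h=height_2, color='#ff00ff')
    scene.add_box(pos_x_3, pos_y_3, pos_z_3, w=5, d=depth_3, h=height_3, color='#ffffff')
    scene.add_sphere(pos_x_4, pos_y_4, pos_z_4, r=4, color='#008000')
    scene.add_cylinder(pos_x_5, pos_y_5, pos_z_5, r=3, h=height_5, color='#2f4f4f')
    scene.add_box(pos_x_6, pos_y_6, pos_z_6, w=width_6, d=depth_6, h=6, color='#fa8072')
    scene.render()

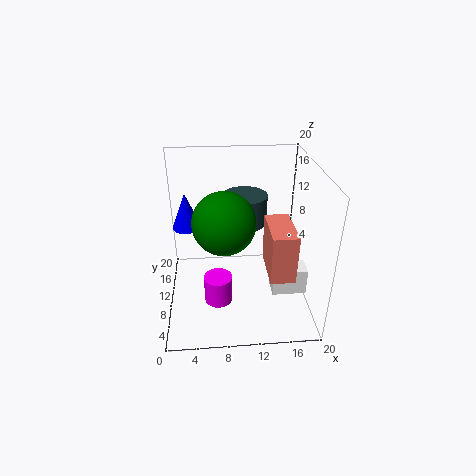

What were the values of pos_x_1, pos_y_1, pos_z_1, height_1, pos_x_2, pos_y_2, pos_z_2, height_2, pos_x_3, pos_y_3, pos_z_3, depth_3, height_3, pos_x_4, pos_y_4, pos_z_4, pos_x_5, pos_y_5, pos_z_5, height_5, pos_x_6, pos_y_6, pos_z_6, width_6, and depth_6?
pos_x_1 = 3; pos_y_1 = 12; pos_z_1 = 11; height_1 = 5; pos_x_2 = 7; pos_y_2 = 8; pos_z_2 = 1; height_2 = 4; pos_x_3 = 15; pos_y_3 = 8; pos_z_3 = 1; depth_3 = 3; height_3 = 4; pos_x_4 = 8; pos_y_4 = 7; pos_z_4 = 14; pos_x_5 = 11; pos_y_5 = 11; pos_z_5 = 12; height_5 = 4; pos_x_6 = 13; pos_y_6 = 1; pos_z_6 = 9; width_6 = 3; depth_6 = 6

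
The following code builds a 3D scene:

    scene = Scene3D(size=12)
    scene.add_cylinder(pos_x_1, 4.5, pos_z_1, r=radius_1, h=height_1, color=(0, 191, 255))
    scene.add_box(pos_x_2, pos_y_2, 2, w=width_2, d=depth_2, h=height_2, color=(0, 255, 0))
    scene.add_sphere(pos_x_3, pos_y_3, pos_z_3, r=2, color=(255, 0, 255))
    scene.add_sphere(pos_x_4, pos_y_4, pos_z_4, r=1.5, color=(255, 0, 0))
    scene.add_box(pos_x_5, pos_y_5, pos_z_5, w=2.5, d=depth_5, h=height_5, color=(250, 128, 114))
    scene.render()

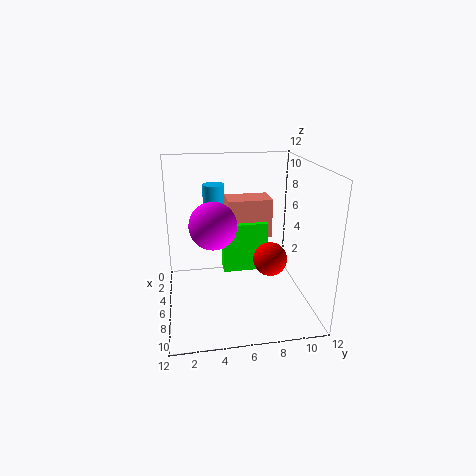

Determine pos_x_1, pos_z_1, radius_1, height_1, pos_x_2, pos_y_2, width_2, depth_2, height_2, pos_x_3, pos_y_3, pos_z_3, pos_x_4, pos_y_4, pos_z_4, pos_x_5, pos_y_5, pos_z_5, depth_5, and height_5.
pos_x_1 = 1.5, pos_z_1 = 7, radius_1 = 1, height_1 = 2.5, pos_x_2 = 3, pos_y_2 = 5, width_2 = 1.5, depth_2 = 4, height_2 = 4.5, pos_x_3 = 5.5, pos_y_3 = 4, pos_z_3 = 7, pos_x_4 = 5.5, pos_y_4 = 9, pos_z_4 = 3.5, pos_x_5 = 1.5, pos_y_5 = 5.5, pos_z_5 = 5, depth_5 = 4, height_5 = 3.5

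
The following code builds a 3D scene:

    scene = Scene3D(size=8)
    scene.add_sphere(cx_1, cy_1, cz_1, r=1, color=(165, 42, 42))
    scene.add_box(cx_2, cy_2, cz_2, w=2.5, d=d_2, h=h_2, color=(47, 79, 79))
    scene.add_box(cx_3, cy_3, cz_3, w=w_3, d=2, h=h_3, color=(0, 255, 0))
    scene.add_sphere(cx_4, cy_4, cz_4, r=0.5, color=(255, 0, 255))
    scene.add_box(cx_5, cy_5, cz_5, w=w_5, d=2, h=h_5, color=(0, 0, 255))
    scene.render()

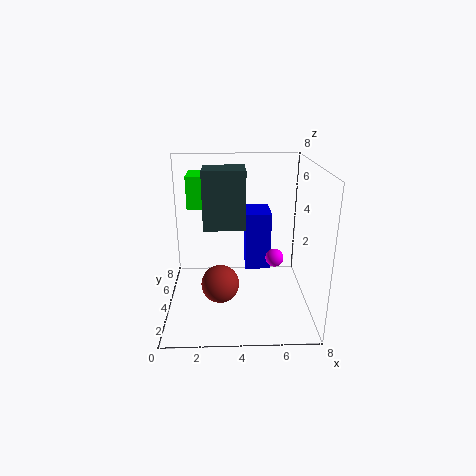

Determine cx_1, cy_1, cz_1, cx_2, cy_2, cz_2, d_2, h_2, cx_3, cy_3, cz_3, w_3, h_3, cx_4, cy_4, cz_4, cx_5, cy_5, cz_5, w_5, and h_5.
cx_1 = 3, cy_1 = 2.5, cz_1 = 2, cx_2 = 2, cy_2 = 5, cz_2 = 4, d_2 = 2, h_2 = 3.5, cx_3 = 1, cy_3 = 6, cz_3 = 5, w_3 = 1.5, h_3 = 2, cx_4 = 6, cy_4 = 3.5, cz_4 = 3, cx_5 = 4.5, cy_5 = 5, cz_5 = 1.5, w_5 = 1.5, h_5 = 3.5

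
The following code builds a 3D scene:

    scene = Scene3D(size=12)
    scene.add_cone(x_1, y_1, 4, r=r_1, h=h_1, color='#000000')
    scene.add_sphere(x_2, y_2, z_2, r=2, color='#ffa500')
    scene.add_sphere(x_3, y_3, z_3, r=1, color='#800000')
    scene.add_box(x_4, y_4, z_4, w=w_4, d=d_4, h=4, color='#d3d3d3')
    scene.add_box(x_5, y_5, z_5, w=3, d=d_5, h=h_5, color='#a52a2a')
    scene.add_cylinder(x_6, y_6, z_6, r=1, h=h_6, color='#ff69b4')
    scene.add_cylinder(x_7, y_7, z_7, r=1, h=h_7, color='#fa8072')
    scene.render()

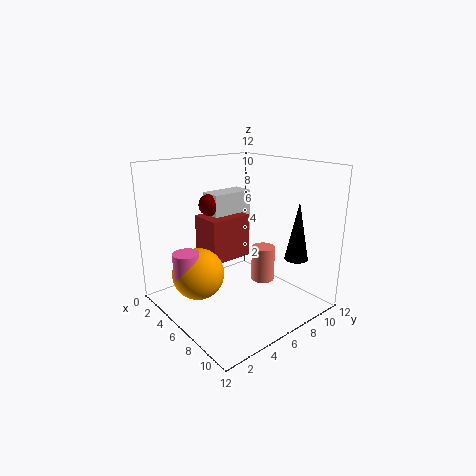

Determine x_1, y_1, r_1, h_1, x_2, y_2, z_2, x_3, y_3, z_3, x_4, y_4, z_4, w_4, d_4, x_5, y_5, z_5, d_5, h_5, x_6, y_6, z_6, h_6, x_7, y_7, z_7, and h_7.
x_1 = 9
y_1 = 10
r_1 = 1
h_1 = 5
x_2 = 6
y_2 = 2
z_2 = 4
x_3 = 2
y_3 = 6
z_3 = 8
x_4 = 1
y_4 = 6
z_4 = 5
w_4 = 2
d_4 = 4
x_5 = 1
y_5 = 5
z_5 = 3
d_5 = 4
h_5 = 4
x_6 = 6
y_6 = 1
z_6 = 4
h_6 = 2
x_7 = 7
y_7 = 8
z_7 = 2
h_7 = 3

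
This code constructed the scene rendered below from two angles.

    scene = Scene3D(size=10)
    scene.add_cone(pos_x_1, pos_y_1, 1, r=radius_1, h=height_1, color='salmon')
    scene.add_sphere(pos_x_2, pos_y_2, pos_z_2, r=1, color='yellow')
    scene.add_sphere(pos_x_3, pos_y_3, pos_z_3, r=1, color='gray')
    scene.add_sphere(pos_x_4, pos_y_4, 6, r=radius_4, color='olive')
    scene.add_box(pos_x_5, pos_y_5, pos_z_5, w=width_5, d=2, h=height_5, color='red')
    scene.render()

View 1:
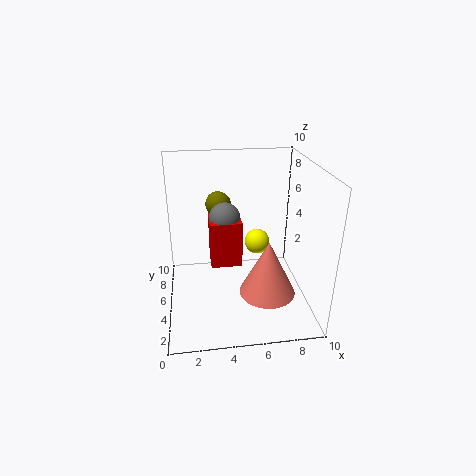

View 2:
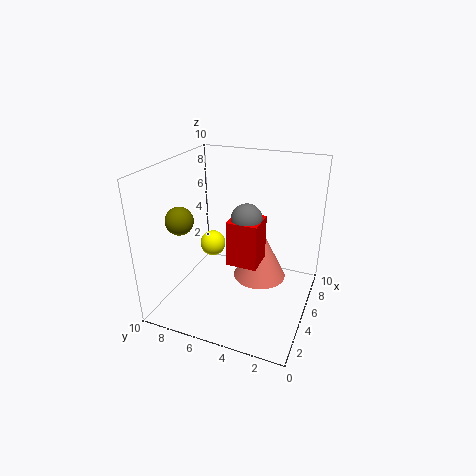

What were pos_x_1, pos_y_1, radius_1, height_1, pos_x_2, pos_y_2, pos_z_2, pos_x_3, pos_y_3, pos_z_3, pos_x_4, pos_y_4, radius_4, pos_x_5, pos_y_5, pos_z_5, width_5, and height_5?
pos_x_1 = 7; pos_y_1 = 4; radius_1 = 2; height_1 = 4; pos_x_2 = 7; pos_y_2 = 8; pos_z_2 = 3; pos_x_3 = 4; pos_y_3 = 4; pos_z_3 = 7; pos_x_4 = 4; pos_y_4 = 9; radius_4 = 1; pos_x_5 = 3; pos_y_5 = 3; pos_z_5 = 4; width_5 = 2; height_5 = 3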